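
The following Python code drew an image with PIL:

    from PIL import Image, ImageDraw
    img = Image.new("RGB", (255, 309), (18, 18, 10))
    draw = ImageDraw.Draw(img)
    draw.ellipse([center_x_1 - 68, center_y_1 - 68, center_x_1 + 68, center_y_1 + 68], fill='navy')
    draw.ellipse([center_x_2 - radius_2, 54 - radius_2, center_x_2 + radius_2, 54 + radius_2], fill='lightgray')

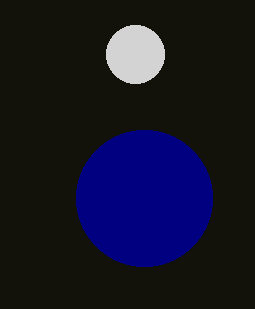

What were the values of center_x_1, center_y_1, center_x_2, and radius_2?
center_x_1 = 144
center_y_1 = 198
center_x_2 = 135
radius_2 = 29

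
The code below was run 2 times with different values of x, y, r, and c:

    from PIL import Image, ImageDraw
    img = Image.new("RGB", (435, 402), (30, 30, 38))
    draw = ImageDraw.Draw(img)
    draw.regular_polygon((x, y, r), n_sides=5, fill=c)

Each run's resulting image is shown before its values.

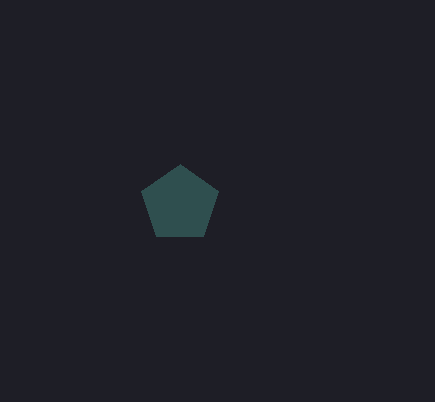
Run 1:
x = 180
y = 204
r = 40
c = 'darkslategray'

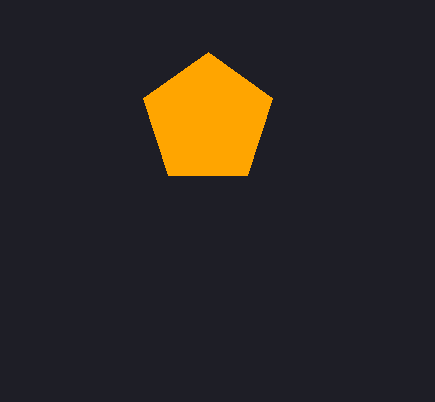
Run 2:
x = 208, y = 120, r = 68, c = 'orange'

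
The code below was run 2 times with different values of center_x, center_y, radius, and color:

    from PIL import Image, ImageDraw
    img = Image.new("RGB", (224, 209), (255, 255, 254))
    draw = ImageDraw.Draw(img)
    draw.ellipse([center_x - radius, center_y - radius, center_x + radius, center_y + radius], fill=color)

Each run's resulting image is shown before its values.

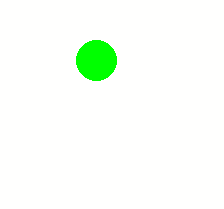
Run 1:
center_x = 96
center_y = 60
radius = 20
color = 'lime'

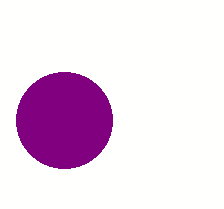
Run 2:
center_x = 64; center_y = 120; radius = 48; color = 'purple'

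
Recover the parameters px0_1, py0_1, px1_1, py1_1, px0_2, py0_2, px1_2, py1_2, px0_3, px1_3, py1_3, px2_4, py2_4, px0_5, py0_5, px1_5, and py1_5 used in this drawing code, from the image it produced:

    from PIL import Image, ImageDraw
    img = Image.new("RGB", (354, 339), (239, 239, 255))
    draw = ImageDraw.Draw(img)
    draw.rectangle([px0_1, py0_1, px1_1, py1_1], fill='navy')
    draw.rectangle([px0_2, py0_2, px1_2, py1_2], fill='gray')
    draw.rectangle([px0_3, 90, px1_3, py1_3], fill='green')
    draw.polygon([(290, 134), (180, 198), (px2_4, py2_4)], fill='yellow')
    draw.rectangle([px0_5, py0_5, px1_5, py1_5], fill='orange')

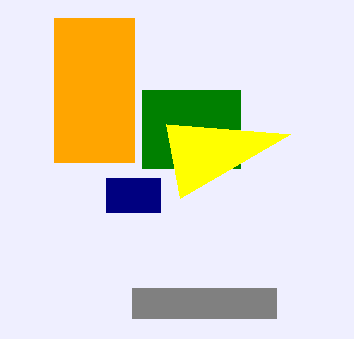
px0_1 = 106
py0_1 = 178
px1_1 = 160
py1_1 = 212
px0_2 = 132
py0_2 = 288
px1_2 = 276
py1_2 = 318
px0_3 = 142
px1_3 = 240
py1_3 = 168
px2_4 = 166
py2_4 = 124
px0_5 = 54
py0_5 = 18
px1_5 = 134
py1_5 = 162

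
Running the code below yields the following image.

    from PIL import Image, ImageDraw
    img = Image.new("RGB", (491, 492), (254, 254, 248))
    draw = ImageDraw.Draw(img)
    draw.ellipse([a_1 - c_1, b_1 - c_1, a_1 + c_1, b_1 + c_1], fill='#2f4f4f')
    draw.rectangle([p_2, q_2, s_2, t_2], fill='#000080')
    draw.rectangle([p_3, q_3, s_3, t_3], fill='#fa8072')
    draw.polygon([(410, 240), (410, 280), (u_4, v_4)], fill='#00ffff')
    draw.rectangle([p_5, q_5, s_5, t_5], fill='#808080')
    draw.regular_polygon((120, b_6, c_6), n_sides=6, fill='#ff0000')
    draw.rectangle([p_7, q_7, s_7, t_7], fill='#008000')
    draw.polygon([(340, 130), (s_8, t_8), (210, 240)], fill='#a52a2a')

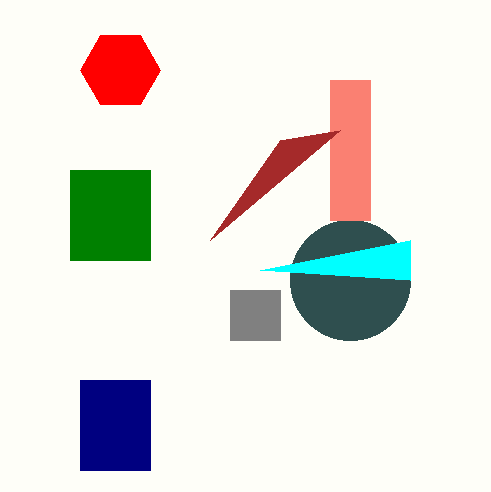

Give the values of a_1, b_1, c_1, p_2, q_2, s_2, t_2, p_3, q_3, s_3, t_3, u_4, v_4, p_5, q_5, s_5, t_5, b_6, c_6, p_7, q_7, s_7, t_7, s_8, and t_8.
a_1 = 350; b_1 = 280; c_1 = 60; p_2 = 80; q_2 = 380; s_2 = 150; t_2 = 470; p_3 = 330; q_3 = 80; s_3 = 370; t_3 = 220; u_4 = 260; v_4 = 270; p_5 = 230; q_5 = 290; s_5 = 280; t_5 = 340; b_6 = 70; c_6 = 40; p_7 = 70; q_7 = 170; s_7 = 150; t_7 = 260; s_8 = 280; t_8 = 140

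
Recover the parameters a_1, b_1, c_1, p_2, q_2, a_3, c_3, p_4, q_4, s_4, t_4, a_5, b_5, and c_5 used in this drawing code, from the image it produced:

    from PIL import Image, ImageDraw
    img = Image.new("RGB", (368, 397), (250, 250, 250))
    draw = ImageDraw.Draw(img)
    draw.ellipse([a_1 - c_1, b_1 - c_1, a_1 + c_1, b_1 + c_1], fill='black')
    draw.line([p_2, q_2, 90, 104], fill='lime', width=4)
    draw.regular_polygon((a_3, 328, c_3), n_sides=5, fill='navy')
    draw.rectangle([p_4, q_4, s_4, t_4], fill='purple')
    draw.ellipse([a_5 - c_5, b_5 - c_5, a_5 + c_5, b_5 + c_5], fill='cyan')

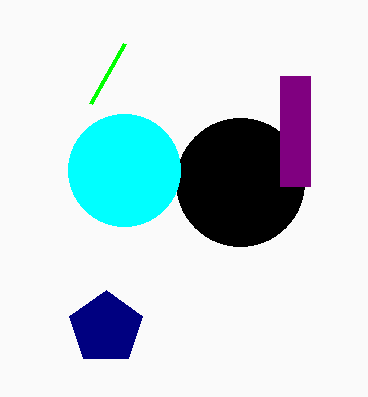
a_1 = 240, b_1 = 182, c_1 = 64, p_2 = 124, q_2 = 44, a_3 = 106, c_3 = 38, p_4 = 280, q_4 = 76, s_4 = 310, t_4 = 186, a_5 = 124, b_5 = 170, c_5 = 56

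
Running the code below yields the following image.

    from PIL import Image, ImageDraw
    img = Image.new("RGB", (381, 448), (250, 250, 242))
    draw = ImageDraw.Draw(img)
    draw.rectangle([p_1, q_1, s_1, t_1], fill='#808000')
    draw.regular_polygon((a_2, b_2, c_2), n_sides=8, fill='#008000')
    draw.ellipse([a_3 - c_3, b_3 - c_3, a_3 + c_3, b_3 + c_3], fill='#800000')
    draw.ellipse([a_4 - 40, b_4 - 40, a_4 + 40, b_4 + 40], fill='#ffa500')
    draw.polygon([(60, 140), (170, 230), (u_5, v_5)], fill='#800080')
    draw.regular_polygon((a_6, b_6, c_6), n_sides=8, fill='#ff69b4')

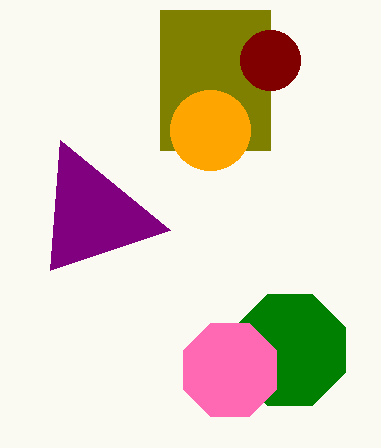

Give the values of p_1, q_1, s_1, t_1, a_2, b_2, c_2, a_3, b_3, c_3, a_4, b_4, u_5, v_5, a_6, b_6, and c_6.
p_1 = 160
q_1 = 10
s_1 = 270
t_1 = 150
a_2 = 290
b_2 = 350
c_2 = 60
a_3 = 270
b_3 = 60
c_3 = 30
a_4 = 210
b_4 = 130
u_5 = 50
v_5 = 270
a_6 = 230
b_6 = 370
c_6 = 50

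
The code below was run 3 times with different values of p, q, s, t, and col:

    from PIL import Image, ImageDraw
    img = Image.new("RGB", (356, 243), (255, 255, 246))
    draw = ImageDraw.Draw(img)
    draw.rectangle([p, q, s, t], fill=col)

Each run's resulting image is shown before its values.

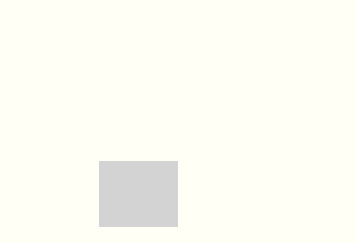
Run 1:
p = 99, q = 161, s = 177, t = 226, col = 'lightgray'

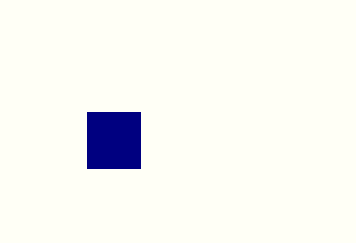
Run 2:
p = 87, q = 112, s = 140, t = 168, col = 'navy'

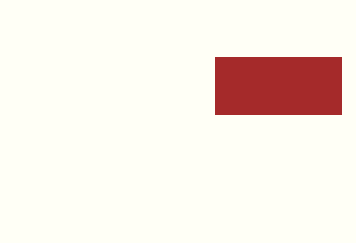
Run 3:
p = 215
q = 57
s = 341
t = 114
col = 'brown'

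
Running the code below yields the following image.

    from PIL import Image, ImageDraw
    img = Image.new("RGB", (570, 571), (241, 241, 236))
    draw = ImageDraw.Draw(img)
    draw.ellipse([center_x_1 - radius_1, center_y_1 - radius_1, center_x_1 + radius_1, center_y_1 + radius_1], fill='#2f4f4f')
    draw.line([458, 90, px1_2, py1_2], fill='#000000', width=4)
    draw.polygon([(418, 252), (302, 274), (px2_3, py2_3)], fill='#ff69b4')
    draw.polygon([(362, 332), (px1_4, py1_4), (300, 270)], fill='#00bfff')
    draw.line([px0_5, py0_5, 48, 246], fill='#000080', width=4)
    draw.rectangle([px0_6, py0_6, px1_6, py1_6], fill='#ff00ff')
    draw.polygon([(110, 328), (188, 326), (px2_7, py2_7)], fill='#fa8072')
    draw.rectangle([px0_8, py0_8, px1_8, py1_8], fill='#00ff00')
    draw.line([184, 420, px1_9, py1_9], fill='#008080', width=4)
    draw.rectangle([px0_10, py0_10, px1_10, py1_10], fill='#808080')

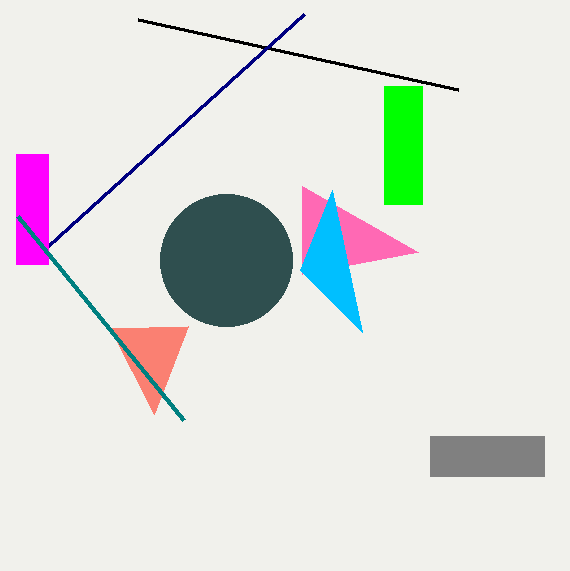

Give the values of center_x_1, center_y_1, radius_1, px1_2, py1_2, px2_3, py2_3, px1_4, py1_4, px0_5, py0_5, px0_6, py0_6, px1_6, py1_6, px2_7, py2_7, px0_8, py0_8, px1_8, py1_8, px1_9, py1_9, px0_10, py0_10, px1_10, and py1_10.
center_x_1 = 226, center_y_1 = 260, radius_1 = 66, px1_2 = 138, py1_2 = 20, px2_3 = 302, py2_3 = 186, px1_4 = 332, py1_4 = 190, px0_5 = 304, py0_5 = 14, px0_6 = 16, py0_6 = 154, px1_6 = 48, py1_6 = 264, px2_7 = 154, py2_7 = 414, px0_8 = 384, py0_8 = 86, px1_8 = 422, py1_8 = 204, px1_9 = 18, py1_9 = 216, px0_10 = 430, py0_10 = 436, px1_10 = 544, py1_10 = 476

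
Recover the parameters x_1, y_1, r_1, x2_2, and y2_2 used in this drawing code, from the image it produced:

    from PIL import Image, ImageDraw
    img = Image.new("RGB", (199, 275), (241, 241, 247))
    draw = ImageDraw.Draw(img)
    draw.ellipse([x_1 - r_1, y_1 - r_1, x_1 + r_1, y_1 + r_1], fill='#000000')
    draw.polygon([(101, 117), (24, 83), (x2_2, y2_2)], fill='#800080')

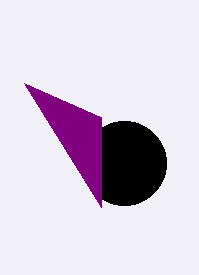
x_1 = 124; y_1 = 163; r_1 = 42; x2_2 = 101; y2_2 = 207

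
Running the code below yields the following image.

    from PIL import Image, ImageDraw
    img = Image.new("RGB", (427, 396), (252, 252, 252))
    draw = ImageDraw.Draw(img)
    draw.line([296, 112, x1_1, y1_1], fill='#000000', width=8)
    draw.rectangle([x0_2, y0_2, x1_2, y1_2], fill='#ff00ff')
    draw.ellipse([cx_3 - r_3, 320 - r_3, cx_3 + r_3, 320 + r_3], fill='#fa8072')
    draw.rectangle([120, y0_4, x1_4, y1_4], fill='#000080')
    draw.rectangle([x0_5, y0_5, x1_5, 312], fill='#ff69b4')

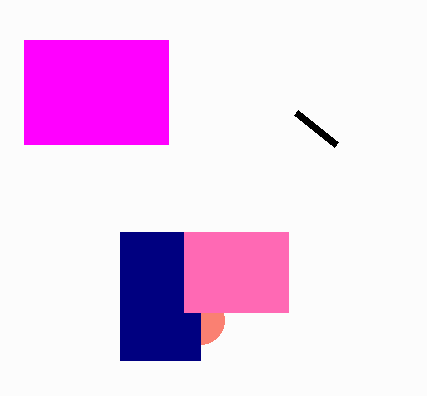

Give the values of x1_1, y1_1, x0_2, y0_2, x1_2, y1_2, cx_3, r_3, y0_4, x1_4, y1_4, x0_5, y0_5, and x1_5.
x1_1 = 336
y1_1 = 144
x0_2 = 24
y0_2 = 40
x1_2 = 168
y1_2 = 144
cx_3 = 200
r_3 = 24
y0_4 = 232
x1_4 = 200
y1_4 = 360
x0_5 = 184
y0_5 = 232
x1_5 = 288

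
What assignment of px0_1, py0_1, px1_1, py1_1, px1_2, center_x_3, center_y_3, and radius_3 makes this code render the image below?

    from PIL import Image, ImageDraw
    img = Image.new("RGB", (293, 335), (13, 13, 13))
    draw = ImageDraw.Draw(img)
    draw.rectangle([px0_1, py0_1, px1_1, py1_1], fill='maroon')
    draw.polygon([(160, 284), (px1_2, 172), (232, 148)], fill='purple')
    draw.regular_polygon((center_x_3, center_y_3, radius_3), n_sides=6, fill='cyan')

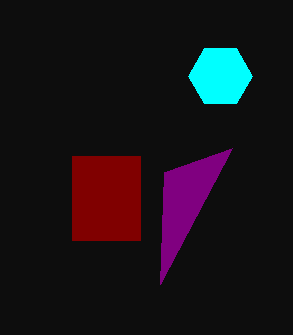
px0_1 = 72; py0_1 = 156; px1_1 = 140; py1_1 = 240; px1_2 = 164; center_x_3 = 220; center_y_3 = 76; radius_3 = 32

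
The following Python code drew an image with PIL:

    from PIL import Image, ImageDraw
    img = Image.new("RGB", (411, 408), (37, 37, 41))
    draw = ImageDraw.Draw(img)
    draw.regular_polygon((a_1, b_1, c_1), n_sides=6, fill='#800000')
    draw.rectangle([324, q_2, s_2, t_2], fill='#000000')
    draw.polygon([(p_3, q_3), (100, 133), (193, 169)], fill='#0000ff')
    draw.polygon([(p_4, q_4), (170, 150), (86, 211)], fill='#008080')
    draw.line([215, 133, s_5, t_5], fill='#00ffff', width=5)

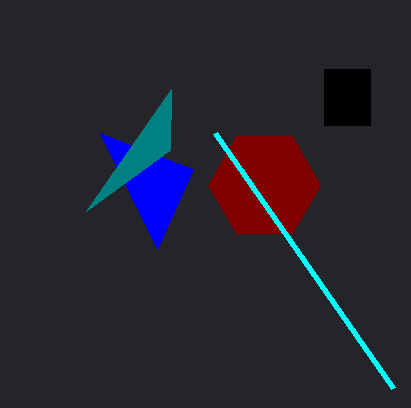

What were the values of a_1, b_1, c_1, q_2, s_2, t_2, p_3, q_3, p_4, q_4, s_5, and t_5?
a_1 = 264
b_1 = 185
c_1 = 56
q_2 = 69
s_2 = 370
t_2 = 125
p_3 = 157
q_3 = 249
p_4 = 171
q_4 = 89
s_5 = 393
t_5 = 388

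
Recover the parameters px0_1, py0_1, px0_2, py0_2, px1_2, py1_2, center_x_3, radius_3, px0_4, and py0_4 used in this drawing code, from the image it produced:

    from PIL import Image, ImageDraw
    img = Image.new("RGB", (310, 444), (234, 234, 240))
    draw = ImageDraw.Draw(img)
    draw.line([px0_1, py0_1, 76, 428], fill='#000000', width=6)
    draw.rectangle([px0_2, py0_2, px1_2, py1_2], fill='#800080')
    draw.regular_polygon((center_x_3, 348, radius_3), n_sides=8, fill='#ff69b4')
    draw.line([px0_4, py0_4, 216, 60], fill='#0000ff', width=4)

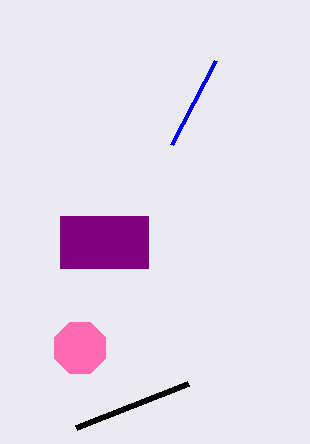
px0_1 = 188, py0_1 = 384, px0_2 = 60, py0_2 = 216, px1_2 = 148, py1_2 = 268, center_x_3 = 80, radius_3 = 28, px0_4 = 172, py0_4 = 144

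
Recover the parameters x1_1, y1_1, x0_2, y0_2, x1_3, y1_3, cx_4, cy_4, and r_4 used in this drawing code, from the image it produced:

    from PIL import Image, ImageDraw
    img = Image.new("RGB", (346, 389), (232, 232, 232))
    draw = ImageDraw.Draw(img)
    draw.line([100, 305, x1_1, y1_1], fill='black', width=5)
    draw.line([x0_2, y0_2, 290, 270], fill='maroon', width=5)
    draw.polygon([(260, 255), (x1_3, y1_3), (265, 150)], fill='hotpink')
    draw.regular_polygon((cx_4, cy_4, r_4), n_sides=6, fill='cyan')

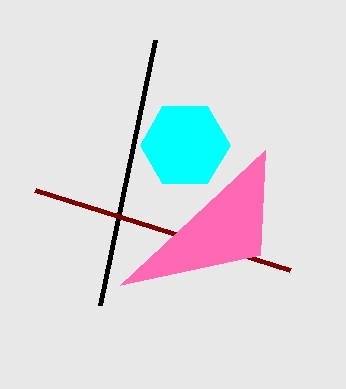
x1_1 = 155
y1_1 = 40
x0_2 = 35
y0_2 = 190
x1_3 = 120
y1_3 = 285
cx_4 = 185
cy_4 = 145
r_4 = 45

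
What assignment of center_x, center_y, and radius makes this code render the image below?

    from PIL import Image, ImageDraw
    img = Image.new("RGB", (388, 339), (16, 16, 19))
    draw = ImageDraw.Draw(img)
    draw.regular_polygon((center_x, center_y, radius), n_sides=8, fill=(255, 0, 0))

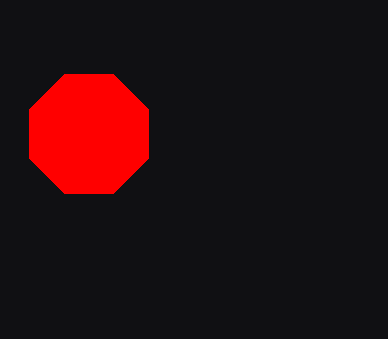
center_x = 89; center_y = 134; radius = 64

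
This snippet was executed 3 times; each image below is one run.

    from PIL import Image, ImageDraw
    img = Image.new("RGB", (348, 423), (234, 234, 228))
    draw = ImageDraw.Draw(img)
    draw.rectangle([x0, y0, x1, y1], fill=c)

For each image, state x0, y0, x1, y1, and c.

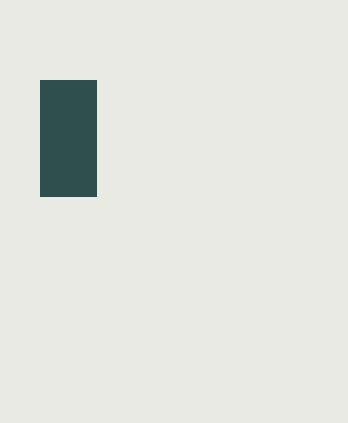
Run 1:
x0 = 40, y0 = 80, x1 = 96, y1 = 196, c = 'darkslategray'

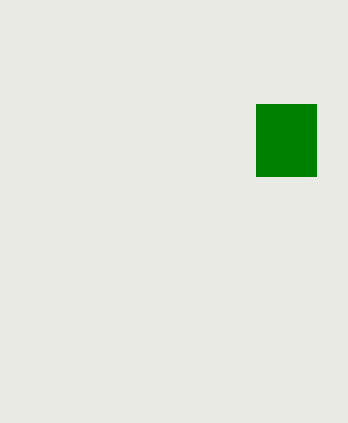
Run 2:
x0 = 256; y0 = 104; x1 = 316; y1 = 176; c = 'green'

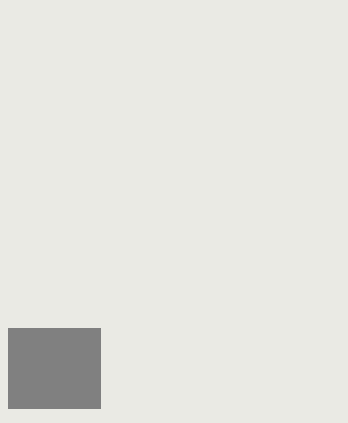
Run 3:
x0 = 8
y0 = 328
x1 = 100
y1 = 408
c = 'gray'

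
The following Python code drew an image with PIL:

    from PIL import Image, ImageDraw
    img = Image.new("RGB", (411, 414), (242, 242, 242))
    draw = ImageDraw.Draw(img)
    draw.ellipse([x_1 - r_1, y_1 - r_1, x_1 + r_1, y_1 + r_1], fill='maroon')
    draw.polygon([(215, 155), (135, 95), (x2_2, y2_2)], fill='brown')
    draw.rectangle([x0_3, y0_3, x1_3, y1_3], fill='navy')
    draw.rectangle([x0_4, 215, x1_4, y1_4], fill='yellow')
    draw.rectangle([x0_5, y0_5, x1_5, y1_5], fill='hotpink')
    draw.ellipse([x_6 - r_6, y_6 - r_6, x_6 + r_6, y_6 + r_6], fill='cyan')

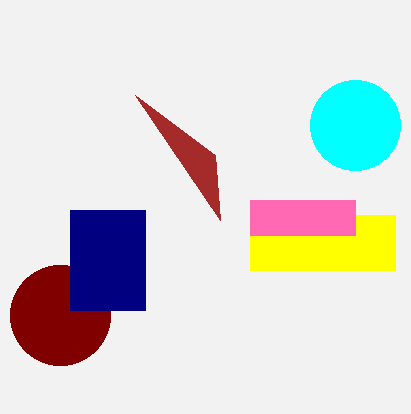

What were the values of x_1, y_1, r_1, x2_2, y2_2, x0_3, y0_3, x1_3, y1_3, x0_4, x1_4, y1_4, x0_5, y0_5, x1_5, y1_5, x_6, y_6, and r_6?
x_1 = 60
y_1 = 315
r_1 = 50
x2_2 = 220
y2_2 = 220
x0_3 = 70
y0_3 = 210
x1_3 = 145
y1_3 = 310
x0_4 = 250
x1_4 = 395
y1_4 = 270
x0_5 = 250
y0_5 = 200
x1_5 = 355
y1_5 = 235
x_6 = 355
y_6 = 125
r_6 = 45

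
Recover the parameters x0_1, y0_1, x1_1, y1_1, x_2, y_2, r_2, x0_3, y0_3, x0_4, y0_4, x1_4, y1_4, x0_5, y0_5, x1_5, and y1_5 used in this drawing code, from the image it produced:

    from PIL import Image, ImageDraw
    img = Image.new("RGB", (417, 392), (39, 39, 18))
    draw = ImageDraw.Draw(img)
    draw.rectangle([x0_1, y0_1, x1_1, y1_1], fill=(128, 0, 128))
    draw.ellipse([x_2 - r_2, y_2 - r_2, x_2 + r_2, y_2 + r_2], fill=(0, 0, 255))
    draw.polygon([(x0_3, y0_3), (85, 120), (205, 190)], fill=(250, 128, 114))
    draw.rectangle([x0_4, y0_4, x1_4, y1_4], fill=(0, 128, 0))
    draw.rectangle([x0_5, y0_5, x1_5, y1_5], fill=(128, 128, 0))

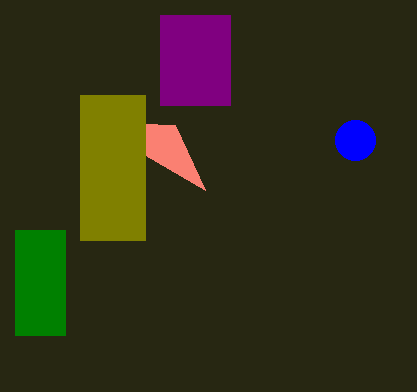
x0_1 = 160
y0_1 = 15
x1_1 = 230
y1_1 = 105
x_2 = 355
y_2 = 140
r_2 = 20
x0_3 = 175
y0_3 = 125
x0_4 = 15
y0_4 = 230
x1_4 = 65
y1_4 = 335
x0_5 = 80
y0_5 = 95
x1_5 = 145
y1_5 = 240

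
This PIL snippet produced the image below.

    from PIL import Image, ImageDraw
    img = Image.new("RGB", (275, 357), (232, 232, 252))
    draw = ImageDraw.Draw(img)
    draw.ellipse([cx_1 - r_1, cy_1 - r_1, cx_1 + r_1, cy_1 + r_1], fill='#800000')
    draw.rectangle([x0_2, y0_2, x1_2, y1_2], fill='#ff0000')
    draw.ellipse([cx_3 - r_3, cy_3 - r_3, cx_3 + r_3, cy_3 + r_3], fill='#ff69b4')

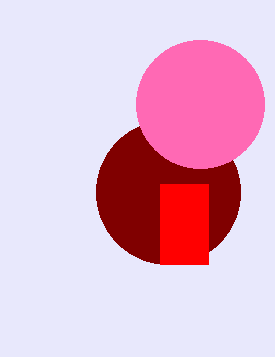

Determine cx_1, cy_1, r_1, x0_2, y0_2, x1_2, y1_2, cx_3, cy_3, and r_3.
cx_1 = 168
cy_1 = 192
r_1 = 72
x0_2 = 160
y0_2 = 184
x1_2 = 208
y1_2 = 264
cx_3 = 200
cy_3 = 104
r_3 = 64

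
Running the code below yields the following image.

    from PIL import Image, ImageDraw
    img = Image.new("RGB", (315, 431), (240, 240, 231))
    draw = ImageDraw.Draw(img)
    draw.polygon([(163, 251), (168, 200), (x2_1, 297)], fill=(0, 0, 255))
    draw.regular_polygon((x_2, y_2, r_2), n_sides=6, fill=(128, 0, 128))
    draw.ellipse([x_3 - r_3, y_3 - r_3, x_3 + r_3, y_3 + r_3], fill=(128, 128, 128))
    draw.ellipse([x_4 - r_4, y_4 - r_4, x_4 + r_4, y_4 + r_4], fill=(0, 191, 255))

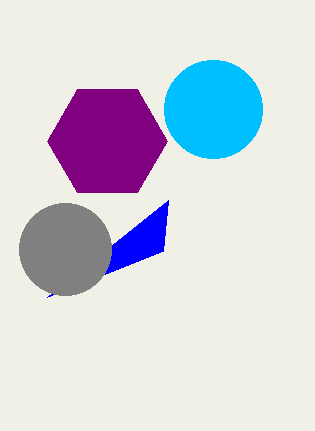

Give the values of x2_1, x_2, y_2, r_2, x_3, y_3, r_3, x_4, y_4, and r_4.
x2_1 = 47, x_2 = 107, y_2 = 141, r_2 = 60, x_3 = 65, y_3 = 249, r_3 = 46, x_4 = 213, y_4 = 109, r_4 = 49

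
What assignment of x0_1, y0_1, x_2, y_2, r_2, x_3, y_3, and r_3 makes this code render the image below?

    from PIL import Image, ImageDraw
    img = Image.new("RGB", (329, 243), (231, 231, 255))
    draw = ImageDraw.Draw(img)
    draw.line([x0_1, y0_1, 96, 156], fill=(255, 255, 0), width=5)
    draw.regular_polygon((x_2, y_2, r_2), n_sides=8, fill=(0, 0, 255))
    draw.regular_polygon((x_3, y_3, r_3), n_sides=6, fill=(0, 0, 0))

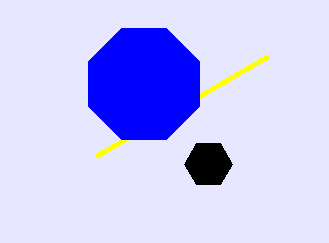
x0_1 = 268
y0_1 = 56
x_2 = 144
y_2 = 84
r_2 = 60
x_3 = 208
y_3 = 164
r_3 = 24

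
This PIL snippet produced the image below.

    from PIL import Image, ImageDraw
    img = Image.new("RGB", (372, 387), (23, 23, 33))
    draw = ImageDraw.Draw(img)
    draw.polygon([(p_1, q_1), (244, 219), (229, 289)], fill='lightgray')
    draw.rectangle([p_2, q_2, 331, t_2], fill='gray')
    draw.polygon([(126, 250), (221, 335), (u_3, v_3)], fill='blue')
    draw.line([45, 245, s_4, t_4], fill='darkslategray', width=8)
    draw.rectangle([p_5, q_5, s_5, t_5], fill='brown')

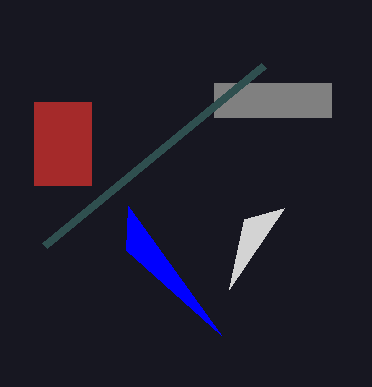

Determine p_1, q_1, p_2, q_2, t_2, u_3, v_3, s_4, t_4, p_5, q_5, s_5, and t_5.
p_1 = 284
q_1 = 208
p_2 = 214
q_2 = 83
t_2 = 117
u_3 = 128
v_3 = 206
s_4 = 264
t_4 = 65
p_5 = 34
q_5 = 102
s_5 = 91
t_5 = 185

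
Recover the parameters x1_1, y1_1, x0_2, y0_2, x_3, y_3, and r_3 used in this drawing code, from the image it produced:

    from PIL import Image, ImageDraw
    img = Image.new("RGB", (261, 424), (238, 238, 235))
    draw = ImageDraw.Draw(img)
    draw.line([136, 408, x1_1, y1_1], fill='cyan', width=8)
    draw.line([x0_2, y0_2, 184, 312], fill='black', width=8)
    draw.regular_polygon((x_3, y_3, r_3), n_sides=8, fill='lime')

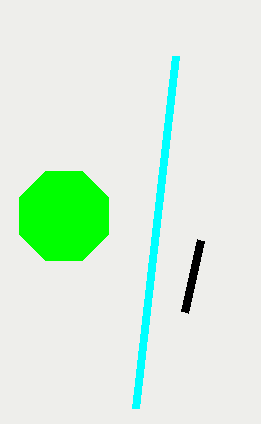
x1_1 = 176; y1_1 = 56; x0_2 = 200; y0_2 = 240; x_3 = 64; y_3 = 216; r_3 = 48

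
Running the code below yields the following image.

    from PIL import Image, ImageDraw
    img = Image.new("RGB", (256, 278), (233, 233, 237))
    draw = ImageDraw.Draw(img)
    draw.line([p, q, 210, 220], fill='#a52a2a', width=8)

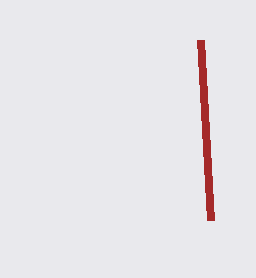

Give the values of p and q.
p = 200, q = 40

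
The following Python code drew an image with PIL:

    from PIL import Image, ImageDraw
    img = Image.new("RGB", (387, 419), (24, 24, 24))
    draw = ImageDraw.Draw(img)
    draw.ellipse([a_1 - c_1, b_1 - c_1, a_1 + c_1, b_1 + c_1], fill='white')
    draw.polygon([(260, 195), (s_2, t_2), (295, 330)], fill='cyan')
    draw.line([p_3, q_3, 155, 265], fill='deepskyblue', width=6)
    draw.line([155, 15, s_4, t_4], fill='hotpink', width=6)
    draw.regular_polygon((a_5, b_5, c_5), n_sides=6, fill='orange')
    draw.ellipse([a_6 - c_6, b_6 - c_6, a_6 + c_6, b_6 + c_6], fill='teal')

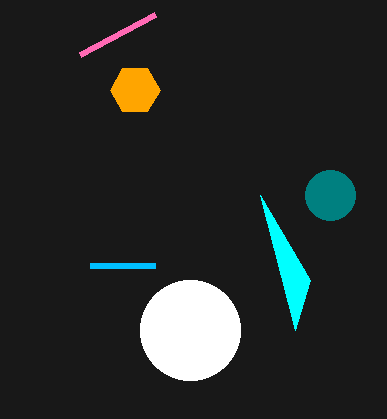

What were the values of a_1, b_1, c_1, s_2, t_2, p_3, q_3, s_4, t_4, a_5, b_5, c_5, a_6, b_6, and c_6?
a_1 = 190; b_1 = 330; c_1 = 50; s_2 = 310; t_2 = 280; p_3 = 90; q_3 = 265; s_4 = 80; t_4 = 55; a_5 = 135; b_5 = 90; c_5 = 25; a_6 = 330; b_6 = 195; c_6 = 25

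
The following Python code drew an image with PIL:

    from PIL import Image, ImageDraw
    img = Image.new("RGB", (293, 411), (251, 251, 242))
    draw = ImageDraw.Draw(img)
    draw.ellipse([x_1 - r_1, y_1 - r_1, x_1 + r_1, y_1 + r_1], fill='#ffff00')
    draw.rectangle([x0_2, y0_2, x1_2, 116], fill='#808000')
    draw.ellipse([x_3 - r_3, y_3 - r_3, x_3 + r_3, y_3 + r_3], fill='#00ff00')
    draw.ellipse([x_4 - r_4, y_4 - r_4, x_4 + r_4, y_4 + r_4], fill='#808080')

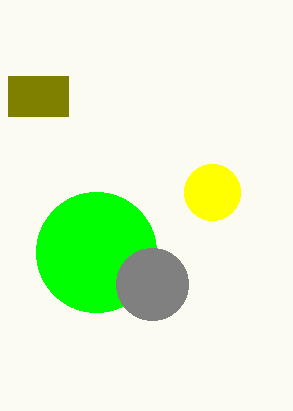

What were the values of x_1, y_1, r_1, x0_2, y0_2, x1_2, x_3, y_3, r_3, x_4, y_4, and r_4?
x_1 = 212
y_1 = 192
r_1 = 28
x0_2 = 8
y0_2 = 76
x1_2 = 68
x_3 = 96
y_3 = 252
r_3 = 60
x_4 = 152
y_4 = 284
r_4 = 36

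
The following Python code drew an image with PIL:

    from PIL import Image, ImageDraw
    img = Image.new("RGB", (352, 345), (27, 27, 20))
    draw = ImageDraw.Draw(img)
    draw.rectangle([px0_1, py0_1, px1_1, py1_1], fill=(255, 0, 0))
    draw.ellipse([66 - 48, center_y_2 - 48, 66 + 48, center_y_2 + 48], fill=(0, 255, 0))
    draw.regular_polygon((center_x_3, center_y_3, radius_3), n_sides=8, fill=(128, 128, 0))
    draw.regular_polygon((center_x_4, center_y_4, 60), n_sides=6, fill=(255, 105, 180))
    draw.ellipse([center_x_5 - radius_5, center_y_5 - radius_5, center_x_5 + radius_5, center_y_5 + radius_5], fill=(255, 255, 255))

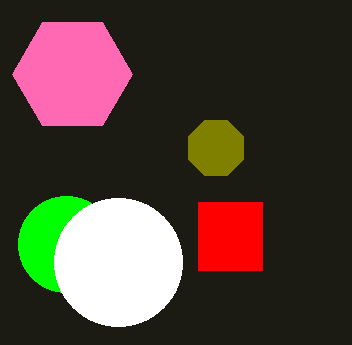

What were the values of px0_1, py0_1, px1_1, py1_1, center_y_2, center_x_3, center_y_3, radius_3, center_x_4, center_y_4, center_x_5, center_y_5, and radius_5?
px0_1 = 198
py0_1 = 202
px1_1 = 262
py1_1 = 270
center_y_2 = 244
center_x_3 = 216
center_y_3 = 148
radius_3 = 30
center_x_4 = 72
center_y_4 = 74
center_x_5 = 118
center_y_5 = 262
radius_5 = 64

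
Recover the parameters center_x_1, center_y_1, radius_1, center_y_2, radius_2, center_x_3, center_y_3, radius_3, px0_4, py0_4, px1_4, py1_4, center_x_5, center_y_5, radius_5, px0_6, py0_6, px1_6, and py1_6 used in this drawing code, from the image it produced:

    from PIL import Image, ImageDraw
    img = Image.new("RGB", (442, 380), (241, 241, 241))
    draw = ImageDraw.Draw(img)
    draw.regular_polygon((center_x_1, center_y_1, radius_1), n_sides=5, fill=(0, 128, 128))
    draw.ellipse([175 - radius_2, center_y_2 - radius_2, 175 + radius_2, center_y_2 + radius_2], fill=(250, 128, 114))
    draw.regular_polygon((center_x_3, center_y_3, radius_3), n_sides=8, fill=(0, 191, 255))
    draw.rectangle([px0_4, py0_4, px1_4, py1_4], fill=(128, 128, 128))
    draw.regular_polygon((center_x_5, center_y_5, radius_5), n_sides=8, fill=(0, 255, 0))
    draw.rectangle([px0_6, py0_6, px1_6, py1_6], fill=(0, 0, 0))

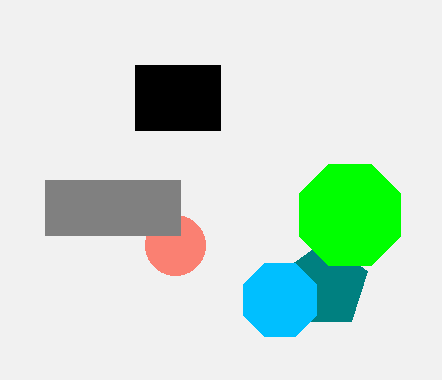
center_x_1 = 325
center_y_1 = 285
radius_1 = 45
center_y_2 = 245
radius_2 = 30
center_x_3 = 280
center_y_3 = 300
radius_3 = 40
px0_4 = 45
py0_4 = 180
px1_4 = 180
py1_4 = 235
center_x_5 = 350
center_y_5 = 215
radius_5 = 55
px0_6 = 135
py0_6 = 65
px1_6 = 220
py1_6 = 130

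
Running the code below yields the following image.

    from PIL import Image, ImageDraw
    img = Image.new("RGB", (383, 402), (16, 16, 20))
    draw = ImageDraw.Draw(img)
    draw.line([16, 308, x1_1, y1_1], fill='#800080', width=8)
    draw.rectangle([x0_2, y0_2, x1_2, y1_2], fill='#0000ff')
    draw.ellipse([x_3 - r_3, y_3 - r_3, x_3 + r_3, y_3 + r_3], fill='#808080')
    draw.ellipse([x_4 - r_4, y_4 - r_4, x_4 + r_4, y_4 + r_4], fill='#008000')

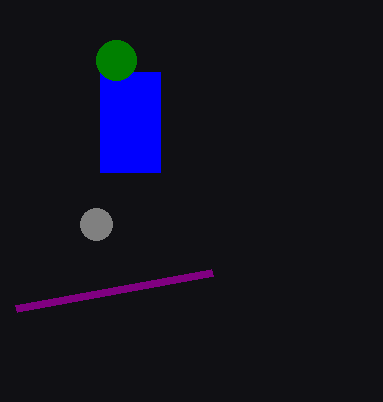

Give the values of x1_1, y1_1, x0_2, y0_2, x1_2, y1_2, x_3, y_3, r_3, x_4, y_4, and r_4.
x1_1 = 212, y1_1 = 272, x0_2 = 100, y0_2 = 72, x1_2 = 160, y1_2 = 172, x_3 = 96, y_3 = 224, r_3 = 16, x_4 = 116, y_4 = 60, r_4 = 20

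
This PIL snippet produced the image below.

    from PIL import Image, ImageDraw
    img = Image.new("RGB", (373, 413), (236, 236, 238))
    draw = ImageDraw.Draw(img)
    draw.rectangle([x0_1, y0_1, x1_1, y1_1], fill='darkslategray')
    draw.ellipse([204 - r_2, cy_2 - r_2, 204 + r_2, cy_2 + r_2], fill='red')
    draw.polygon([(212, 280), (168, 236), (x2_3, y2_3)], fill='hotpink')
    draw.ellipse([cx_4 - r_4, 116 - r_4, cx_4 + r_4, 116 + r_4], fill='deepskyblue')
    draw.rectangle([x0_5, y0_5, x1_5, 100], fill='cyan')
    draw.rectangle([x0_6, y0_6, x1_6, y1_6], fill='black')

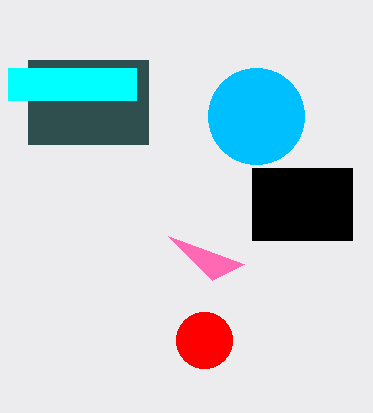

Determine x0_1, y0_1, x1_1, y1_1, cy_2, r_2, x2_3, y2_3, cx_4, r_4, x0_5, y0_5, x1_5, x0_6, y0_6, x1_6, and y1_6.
x0_1 = 28
y0_1 = 60
x1_1 = 148
y1_1 = 144
cy_2 = 340
r_2 = 28
x2_3 = 244
y2_3 = 264
cx_4 = 256
r_4 = 48
x0_5 = 8
y0_5 = 68
x1_5 = 136
x0_6 = 252
y0_6 = 168
x1_6 = 352
y1_6 = 240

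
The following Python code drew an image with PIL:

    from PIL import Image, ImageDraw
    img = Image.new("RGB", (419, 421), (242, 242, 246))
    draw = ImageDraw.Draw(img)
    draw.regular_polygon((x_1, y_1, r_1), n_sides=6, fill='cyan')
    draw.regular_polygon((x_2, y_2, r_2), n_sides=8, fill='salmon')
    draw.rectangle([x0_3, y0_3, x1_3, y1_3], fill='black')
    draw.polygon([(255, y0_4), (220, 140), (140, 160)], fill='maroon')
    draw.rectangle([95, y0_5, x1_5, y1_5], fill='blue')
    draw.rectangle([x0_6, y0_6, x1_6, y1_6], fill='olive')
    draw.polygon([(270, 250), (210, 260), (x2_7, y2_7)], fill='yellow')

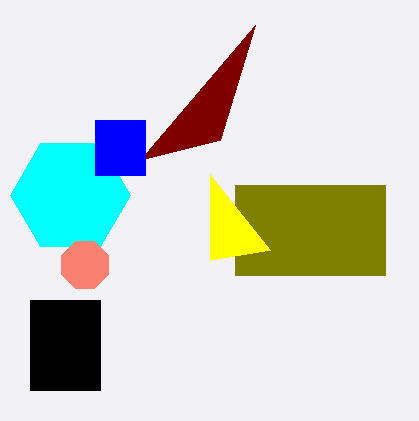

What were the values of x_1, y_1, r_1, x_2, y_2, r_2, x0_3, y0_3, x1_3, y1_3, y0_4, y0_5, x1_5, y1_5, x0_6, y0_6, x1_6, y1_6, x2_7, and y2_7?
x_1 = 70; y_1 = 195; r_1 = 60; x_2 = 85; y_2 = 265; r_2 = 25; x0_3 = 30; y0_3 = 300; x1_3 = 100; y1_3 = 390; y0_4 = 25; y0_5 = 120; x1_5 = 145; y1_5 = 175; x0_6 = 235; y0_6 = 185; x1_6 = 385; y1_6 = 275; x2_7 = 210; y2_7 = 175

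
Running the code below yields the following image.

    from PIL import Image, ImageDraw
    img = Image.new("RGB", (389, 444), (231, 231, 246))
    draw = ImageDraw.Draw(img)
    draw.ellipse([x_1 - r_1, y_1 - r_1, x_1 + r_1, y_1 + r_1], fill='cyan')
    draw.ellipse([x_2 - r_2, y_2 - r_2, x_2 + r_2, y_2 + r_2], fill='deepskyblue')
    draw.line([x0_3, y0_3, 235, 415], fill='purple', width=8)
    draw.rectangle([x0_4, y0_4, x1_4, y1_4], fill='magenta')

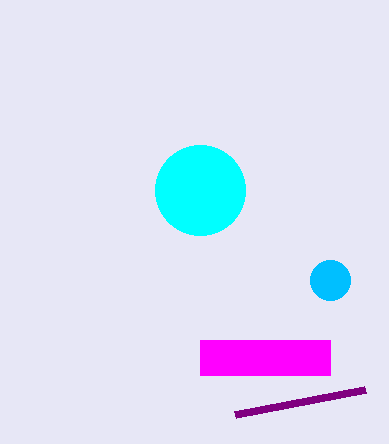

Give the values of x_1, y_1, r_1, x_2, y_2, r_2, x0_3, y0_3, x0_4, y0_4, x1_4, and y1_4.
x_1 = 200, y_1 = 190, r_1 = 45, x_2 = 330, y_2 = 280, r_2 = 20, x0_3 = 365, y0_3 = 390, x0_4 = 200, y0_4 = 340, x1_4 = 330, y1_4 = 375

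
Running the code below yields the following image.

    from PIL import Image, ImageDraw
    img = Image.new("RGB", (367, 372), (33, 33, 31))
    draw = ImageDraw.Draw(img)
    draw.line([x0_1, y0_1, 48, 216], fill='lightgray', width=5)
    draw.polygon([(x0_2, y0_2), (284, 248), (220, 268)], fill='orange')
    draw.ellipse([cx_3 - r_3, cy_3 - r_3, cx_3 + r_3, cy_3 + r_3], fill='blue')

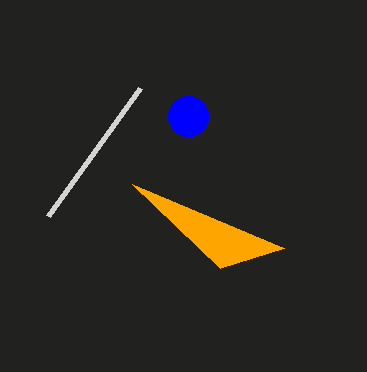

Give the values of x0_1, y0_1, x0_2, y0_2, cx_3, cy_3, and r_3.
x0_1 = 140
y0_1 = 88
x0_2 = 132
y0_2 = 184
cx_3 = 188
cy_3 = 116
r_3 = 20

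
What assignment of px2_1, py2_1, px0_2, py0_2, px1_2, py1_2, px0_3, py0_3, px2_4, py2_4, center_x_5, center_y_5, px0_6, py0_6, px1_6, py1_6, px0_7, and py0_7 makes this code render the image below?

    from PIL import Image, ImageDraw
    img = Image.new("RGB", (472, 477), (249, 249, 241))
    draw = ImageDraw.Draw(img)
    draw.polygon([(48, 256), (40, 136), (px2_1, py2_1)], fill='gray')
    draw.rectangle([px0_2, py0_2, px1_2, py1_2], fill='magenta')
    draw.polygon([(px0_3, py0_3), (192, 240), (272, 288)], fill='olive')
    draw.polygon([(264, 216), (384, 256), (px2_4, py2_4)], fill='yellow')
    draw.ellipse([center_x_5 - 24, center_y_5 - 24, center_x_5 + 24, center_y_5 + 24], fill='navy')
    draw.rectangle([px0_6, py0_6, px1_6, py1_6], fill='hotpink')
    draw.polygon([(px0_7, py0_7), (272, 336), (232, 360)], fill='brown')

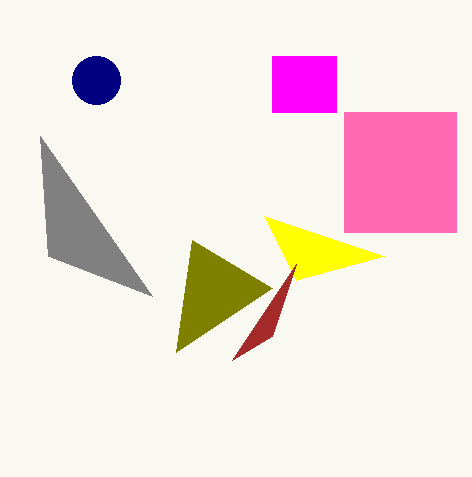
px2_1 = 152, py2_1 = 296, px0_2 = 272, py0_2 = 56, px1_2 = 336, py1_2 = 112, px0_3 = 176, py0_3 = 352, px2_4 = 296, py2_4 = 280, center_x_5 = 96, center_y_5 = 80, px0_6 = 344, py0_6 = 112, px1_6 = 456, py1_6 = 232, px0_7 = 296, py0_7 = 264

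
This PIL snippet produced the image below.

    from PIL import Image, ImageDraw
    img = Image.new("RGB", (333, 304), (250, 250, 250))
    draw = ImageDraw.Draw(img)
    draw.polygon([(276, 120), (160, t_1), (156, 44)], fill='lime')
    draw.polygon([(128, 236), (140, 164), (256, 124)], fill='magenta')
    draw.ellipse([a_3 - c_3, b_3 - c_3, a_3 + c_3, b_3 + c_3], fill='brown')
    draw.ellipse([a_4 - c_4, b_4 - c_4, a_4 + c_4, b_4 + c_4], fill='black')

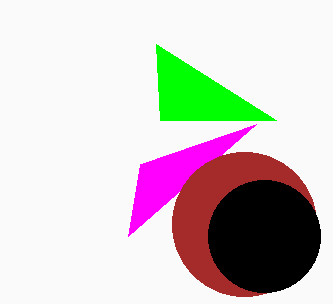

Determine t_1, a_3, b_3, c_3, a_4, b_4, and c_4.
t_1 = 120; a_3 = 244; b_3 = 224; c_3 = 72; a_4 = 264; b_4 = 236; c_4 = 56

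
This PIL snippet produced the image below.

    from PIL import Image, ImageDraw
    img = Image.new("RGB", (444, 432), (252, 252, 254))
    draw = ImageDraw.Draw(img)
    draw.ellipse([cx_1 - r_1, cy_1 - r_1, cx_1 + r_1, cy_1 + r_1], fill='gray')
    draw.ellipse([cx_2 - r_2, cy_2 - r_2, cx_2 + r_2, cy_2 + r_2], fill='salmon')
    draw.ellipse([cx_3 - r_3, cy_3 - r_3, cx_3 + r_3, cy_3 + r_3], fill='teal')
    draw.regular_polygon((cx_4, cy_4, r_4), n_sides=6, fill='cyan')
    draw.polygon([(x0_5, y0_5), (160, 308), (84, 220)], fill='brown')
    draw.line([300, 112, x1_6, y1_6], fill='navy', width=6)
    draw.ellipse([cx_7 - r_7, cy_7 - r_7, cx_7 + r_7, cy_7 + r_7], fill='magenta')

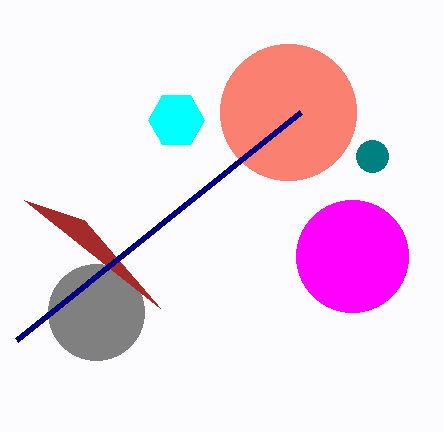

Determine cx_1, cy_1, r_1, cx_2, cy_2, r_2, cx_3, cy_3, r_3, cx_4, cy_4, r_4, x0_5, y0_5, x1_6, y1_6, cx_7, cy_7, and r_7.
cx_1 = 96
cy_1 = 312
r_1 = 48
cx_2 = 288
cy_2 = 112
r_2 = 68
cx_3 = 372
cy_3 = 156
r_3 = 16
cx_4 = 176
cy_4 = 120
r_4 = 28
x0_5 = 24
y0_5 = 200
x1_6 = 16
y1_6 = 340
cx_7 = 352
cy_7 = 256
r_7 = 56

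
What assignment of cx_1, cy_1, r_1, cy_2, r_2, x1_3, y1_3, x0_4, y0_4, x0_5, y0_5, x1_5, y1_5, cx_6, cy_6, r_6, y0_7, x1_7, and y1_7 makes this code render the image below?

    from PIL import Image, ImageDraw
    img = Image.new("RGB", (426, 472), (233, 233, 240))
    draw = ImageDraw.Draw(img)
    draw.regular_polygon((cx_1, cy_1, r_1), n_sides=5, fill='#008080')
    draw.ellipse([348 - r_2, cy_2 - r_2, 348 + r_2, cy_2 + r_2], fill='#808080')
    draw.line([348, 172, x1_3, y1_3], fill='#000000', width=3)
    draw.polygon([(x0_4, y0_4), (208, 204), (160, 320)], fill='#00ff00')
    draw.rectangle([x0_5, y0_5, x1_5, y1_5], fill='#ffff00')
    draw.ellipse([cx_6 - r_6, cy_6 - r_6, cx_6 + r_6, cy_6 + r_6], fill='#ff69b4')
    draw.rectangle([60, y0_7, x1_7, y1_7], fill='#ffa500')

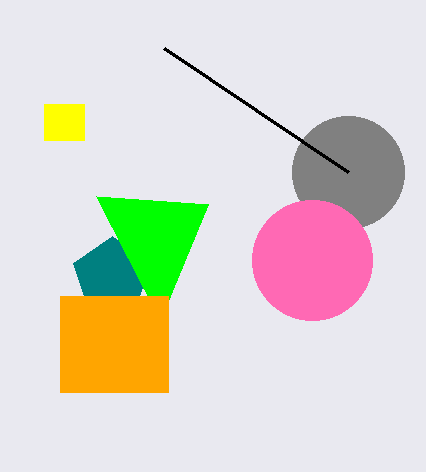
cx_1 = 112
cy_1 = 276
r_1 = 40
cy_2 = 172
r_2 = 56
x1_3 = 164
y1_3 = 48
x0_4 = 96
y0_4 = 196
x0_5 = 44
y0_5 = 104
x1_5 = 84
y1_5 = 140
cx_6 = 312
cy_6 = 260
r_6 = 60
y0_7 = 296
x1_7 = 168
y1_7 = 392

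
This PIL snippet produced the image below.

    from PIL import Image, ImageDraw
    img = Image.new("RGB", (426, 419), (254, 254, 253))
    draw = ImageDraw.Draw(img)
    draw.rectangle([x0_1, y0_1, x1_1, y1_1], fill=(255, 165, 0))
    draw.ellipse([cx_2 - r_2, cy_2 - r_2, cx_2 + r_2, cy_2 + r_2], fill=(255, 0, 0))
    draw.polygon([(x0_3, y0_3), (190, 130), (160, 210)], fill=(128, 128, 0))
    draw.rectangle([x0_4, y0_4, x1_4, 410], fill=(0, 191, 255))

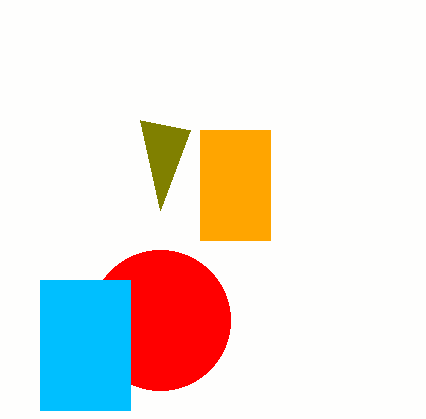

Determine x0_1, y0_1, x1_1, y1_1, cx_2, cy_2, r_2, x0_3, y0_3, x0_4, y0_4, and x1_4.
x0_1 = 200, y0_1 = 130, x1_1 = 270, y1_1 = 240, cx_2 = 160, cy_2 = 320, r_2 = 70, x0_3 = 140, y0_3 = 120, x0_4 = 40, y0_4 = 280, x1_4 = 130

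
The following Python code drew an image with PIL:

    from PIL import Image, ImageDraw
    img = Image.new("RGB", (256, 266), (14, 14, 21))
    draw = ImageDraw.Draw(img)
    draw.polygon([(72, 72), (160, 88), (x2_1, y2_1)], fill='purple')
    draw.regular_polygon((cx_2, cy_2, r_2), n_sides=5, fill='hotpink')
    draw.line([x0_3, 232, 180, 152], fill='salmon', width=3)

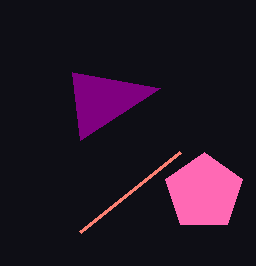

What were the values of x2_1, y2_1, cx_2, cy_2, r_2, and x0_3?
x2_1 = 80; y2_1 = 140; cx_2 = 204; cy_2 = 192; r_2 = 40; x0_3 = 80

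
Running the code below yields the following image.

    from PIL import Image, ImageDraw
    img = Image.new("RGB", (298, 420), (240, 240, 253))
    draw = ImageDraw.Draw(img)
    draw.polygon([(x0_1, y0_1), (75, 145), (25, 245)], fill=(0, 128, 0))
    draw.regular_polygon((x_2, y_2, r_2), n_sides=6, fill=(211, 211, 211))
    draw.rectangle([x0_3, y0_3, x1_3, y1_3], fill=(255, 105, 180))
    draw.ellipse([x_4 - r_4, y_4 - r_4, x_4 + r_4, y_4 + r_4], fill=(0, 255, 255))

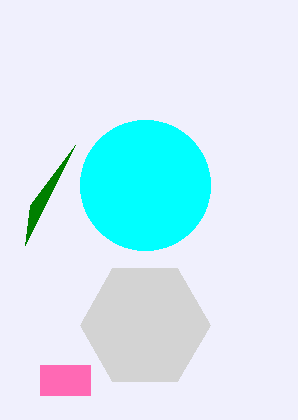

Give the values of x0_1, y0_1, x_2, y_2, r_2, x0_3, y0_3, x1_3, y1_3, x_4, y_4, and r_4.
x0_1 = 30, y0_1 = 205, x_2 = 145, y_2 = 325, r_2 = 65, x0_3 = 40, y0_3 = 365, x1_3 = 90, y1_3 = 395, x_4 = 145, y_4 = 185, r_4 = 65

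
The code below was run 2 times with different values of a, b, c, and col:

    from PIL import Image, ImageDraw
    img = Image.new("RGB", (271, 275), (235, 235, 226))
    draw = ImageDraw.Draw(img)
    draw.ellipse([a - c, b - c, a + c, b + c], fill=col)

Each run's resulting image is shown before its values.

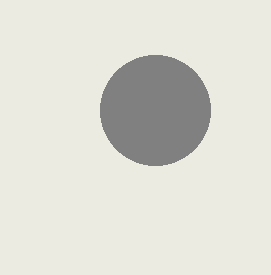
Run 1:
a = 155; b = 110; c = 55; col = 'gray'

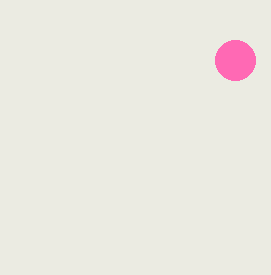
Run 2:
a = 235, b = 60, c = 20, col = 'hotpink'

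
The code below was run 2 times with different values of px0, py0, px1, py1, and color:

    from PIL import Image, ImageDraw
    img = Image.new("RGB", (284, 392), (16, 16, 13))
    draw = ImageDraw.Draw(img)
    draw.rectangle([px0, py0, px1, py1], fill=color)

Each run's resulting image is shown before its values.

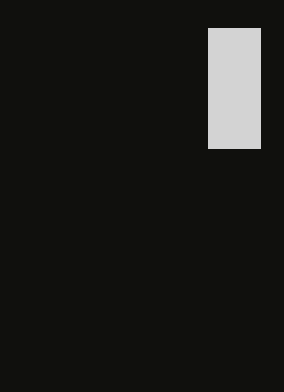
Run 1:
px0 = 208; py0 = 28; px1 = 260; py1 = 148; color = 'lightgray'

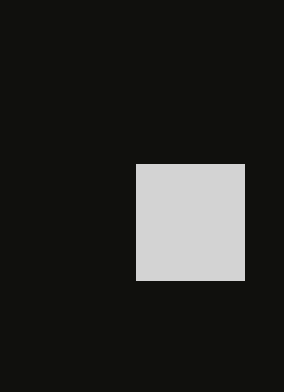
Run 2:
px0 = 136, py0 = 164, px1 = 244, py1 = 280, color = 'lightgray'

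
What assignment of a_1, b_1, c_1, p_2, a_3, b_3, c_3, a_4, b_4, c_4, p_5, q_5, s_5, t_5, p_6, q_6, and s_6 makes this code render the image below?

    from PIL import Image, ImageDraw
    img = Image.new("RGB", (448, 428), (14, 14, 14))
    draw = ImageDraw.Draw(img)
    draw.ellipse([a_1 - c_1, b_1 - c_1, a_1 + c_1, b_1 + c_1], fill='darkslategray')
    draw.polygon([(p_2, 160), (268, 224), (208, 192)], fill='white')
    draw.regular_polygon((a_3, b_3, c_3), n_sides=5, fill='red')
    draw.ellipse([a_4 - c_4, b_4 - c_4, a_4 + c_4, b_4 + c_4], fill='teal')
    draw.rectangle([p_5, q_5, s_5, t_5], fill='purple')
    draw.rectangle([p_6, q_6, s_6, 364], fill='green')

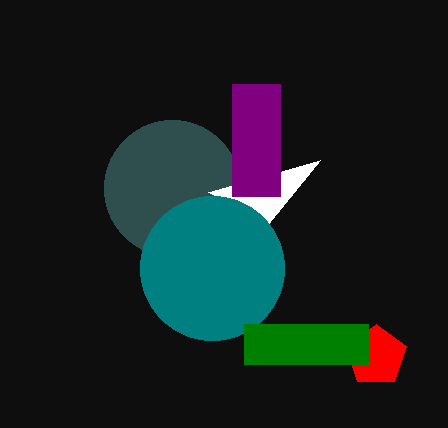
a_1 = 172, b_1 = 188, c_1 = 68, p_2 = 320, a_3 = 376, b_3 = 356, c_3 = 32, a_4 = 212, b_4 = 268, c_4 = 72, p_5 = 232, q_5 = 84, s_5 = 280, t_5 = 196, p_6 = 244, q_6 = 324, s_6 = 368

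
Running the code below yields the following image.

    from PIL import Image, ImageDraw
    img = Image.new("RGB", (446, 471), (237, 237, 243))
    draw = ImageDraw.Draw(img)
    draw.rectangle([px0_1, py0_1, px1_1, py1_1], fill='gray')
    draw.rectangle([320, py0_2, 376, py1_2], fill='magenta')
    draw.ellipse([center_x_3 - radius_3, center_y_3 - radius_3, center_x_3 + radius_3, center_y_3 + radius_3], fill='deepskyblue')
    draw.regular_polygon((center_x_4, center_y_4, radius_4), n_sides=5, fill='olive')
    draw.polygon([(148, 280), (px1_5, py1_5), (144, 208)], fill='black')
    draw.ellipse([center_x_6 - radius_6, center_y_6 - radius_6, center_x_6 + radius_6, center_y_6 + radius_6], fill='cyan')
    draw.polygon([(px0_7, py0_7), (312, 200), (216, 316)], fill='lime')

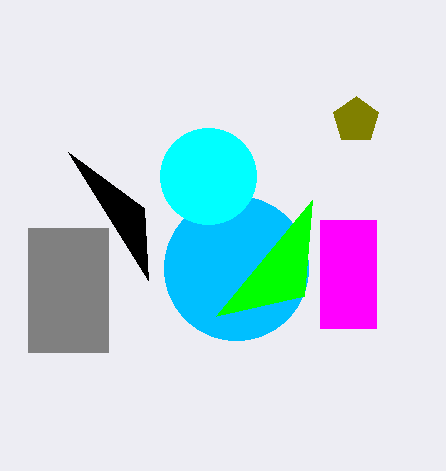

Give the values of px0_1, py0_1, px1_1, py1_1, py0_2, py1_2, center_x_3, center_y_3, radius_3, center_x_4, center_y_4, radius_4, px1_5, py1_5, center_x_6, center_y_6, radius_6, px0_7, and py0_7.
px0_1 = 28; py0_1 = 228; px1_1 = 108; py1_1 = 352; py0_2 = 220; py1_2 = 328; center_x_3 = 236; center_y_3 = 268; radius_3 = 72; center_x_4 = 356; center_y_4 = 120; radius_4 = 24; px1_5 = 68; py1_5 = 152; center_x_6 = 208; center_y_6 = 176; radius_6 = 48; px0_7 = 304; py0_7 = 296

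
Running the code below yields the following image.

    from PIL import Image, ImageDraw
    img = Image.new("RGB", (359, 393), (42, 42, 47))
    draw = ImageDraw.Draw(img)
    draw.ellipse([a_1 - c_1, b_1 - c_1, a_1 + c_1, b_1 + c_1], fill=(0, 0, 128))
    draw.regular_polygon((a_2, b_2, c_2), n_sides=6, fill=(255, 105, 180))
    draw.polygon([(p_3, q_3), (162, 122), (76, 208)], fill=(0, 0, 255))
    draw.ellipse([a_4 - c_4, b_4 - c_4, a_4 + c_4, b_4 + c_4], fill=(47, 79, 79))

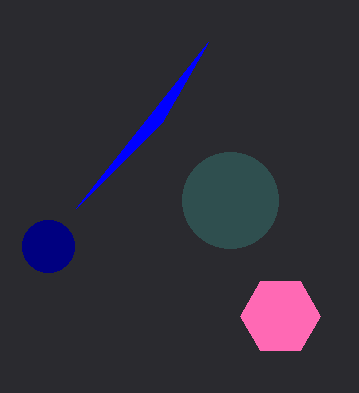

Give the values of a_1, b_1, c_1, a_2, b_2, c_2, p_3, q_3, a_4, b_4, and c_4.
a_1 = 48, b_1 = 246, c_1 = 26, a_2 = 280, b_2 = 316, c_2 = 40, p_3 = 208, q_3 = 42, a_4 = 230, b_4 = 200, c_4 = 48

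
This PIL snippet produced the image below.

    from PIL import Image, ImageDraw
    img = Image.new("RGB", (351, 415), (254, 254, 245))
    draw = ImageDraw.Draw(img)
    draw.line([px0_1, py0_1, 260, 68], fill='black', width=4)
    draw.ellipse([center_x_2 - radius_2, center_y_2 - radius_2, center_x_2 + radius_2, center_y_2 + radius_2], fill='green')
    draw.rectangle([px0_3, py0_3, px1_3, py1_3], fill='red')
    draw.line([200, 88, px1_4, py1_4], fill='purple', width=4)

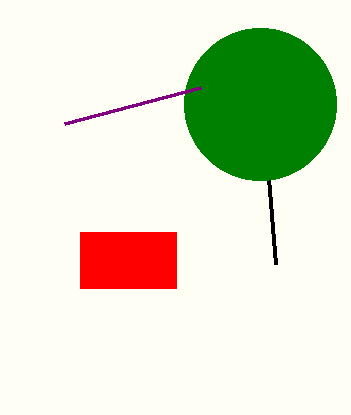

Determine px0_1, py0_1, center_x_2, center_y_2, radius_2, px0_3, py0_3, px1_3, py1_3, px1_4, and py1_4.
px0_1 = 276; py0_1 = 264; center_x_2 = 260; center_y_2 = 104; radius_2 = 76; px0_3 = 80; py0_3 = 232; px1_3 = 176; py1_3 = 288; px1_4 = 64; py1_4 = 124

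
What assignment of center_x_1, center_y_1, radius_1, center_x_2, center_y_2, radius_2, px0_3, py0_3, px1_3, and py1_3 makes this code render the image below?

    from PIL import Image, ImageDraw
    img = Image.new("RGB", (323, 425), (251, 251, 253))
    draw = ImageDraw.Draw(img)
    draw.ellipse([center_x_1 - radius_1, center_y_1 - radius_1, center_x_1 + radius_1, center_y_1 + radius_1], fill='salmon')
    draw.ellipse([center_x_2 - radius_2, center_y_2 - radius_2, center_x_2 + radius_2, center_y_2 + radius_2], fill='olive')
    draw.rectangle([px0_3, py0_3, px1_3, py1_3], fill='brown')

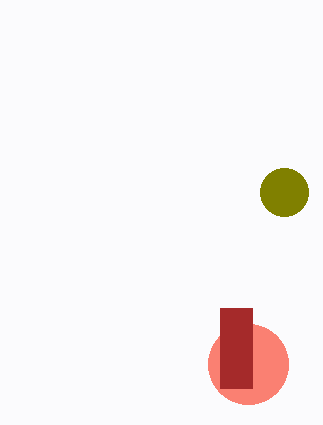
center_x_1 = 248
center_y_1 = 364
radius_1 = 40
center_x_2 = 284
center_y_2 = 192
radius_2 = 24
px0_3 = 220
py0_3 = 308
px1_3 = 252
py1_3 = 388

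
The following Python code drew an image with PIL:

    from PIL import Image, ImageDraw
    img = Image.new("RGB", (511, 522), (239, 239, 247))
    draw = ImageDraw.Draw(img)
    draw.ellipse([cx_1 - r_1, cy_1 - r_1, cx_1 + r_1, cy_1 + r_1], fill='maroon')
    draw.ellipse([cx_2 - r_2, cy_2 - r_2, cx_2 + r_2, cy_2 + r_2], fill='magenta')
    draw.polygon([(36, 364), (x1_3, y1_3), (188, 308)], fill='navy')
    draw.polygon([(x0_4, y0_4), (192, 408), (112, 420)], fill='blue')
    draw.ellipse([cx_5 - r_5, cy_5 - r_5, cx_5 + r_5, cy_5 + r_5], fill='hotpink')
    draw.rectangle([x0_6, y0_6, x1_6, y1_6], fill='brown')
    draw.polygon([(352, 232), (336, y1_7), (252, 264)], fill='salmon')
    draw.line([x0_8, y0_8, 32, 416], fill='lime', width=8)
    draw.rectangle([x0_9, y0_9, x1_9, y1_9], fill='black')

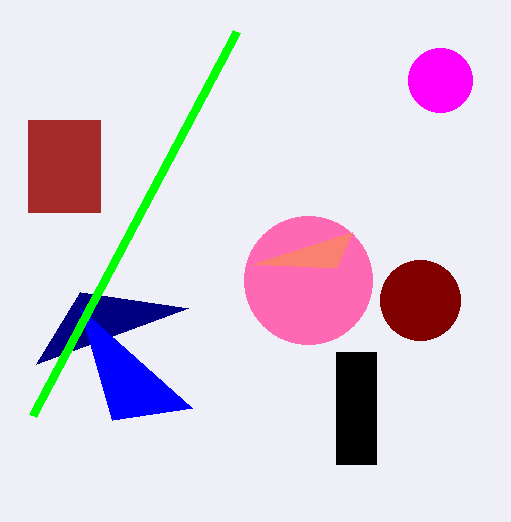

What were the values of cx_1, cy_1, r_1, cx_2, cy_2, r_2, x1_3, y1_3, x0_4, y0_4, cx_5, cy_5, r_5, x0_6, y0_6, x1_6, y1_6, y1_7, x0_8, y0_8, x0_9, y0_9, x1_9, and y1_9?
cx_1 = 420
cy_1 = 300
r_1 = 40
cx_2 = 440
cy_2 = 80
r_2 = 32
x1_3 = 80
y1_3 = 292
x0_4 = 80
y0_4 = 308
cx_5 = 308
cy_5 = 280
r_5 = 64
x0_6 = 28
y0_6 = 120
x1_6 = 100
y1_6 = 212
y1_7 = 268
x0_8 = 236
y0_8 = 32
x0_9 = 336
y0_9 = 352
x1_9 = 376
y1_9 = 464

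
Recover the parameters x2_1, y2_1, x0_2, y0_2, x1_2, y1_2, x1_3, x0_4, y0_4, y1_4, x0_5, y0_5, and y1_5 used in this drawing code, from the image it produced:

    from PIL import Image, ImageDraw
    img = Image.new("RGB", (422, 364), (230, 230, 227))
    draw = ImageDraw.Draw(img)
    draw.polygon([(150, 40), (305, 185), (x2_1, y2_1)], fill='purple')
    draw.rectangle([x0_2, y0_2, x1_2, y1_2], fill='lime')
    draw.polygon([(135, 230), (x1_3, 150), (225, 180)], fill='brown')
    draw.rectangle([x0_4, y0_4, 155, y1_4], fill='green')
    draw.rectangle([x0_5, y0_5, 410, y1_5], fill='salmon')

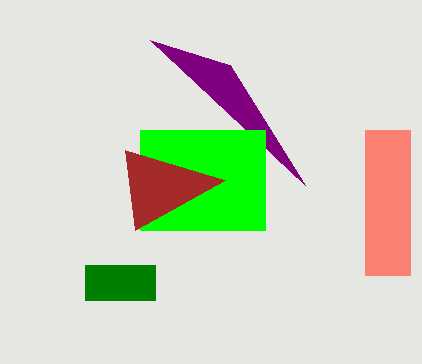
x2_1 = 230
y2_1 = 65
x0_2 = 140
y0_2 = 130
x1_2 = 265
y1_2 = 230
x1_3 = 125
x0_4 = 85
y0_4 = 265
y1_4 = 300
x0_5 = 365
y0_5 = 130
y1_5 = 275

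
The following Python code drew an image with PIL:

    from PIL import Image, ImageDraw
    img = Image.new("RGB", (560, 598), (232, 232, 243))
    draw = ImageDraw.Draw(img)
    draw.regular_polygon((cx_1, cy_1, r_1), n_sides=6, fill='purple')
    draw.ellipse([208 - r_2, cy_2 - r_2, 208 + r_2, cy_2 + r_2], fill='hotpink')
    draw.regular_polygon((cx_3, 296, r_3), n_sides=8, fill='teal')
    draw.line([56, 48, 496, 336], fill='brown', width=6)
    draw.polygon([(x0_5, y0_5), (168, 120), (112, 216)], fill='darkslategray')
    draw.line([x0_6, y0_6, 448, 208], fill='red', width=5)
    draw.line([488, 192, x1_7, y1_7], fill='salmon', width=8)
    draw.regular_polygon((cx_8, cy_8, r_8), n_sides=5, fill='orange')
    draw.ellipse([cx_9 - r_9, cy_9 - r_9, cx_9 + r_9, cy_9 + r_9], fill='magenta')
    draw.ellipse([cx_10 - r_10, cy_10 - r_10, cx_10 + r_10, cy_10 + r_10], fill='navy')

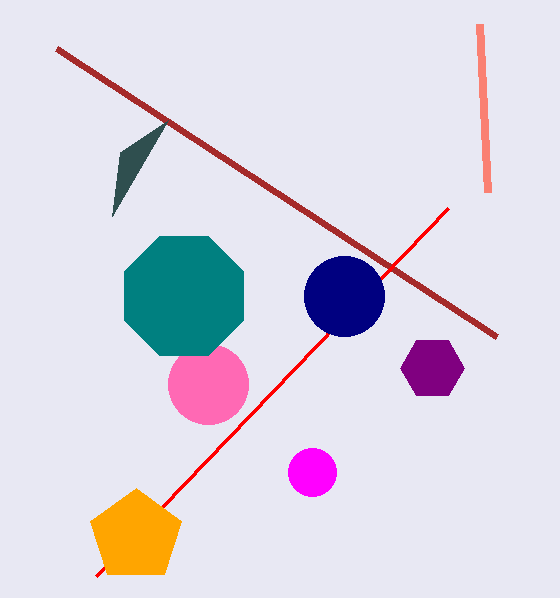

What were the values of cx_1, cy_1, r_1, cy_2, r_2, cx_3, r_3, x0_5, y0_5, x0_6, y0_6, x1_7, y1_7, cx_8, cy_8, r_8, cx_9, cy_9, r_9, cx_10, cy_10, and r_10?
cx_1 = 432
cy_1 = 368
r_1 = 32
cy_2 = 384
r_2 = 40
cx_3 = 184
r_3 = 64
x0_5 = 120
y0_5 = 152
x0_6 = 96
y0_6 = 576
x1_7 = 480
y1_7 = 24
cx_8 = 136
cy_8 = 536
r_8 = 48
cx_9 = 312
cy_9 = 472
r_9 = 24
cx_10 = 344
cy_10 = 296
r_10 = 40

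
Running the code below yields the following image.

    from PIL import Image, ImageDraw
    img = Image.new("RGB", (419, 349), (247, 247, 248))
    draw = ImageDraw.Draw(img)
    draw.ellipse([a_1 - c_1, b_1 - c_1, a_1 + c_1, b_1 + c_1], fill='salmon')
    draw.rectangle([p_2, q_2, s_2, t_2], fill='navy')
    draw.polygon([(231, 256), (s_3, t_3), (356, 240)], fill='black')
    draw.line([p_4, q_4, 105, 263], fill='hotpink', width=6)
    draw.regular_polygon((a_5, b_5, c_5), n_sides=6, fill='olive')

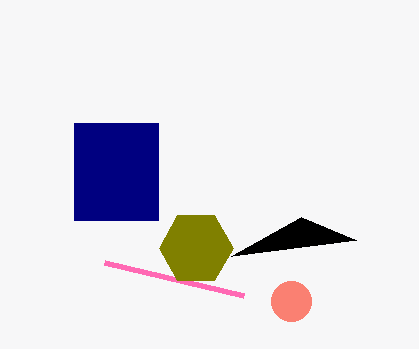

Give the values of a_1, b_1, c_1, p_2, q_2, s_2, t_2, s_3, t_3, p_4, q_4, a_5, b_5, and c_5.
a_1 = 291
b_1 = 301
c_1 = 20
p_2 = 74
q_2 = 123
s_2 = 158
t_2 = 220
s_3 = 301
t_3 = 217
p_4 = 244
q_4 = 296
a_5 = 196
b_5 = 248
c_5 = 37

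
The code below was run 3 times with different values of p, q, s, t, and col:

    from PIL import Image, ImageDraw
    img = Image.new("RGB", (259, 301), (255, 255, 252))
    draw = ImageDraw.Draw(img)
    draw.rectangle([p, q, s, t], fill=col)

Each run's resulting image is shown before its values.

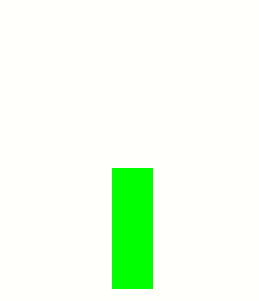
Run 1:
p = 112; q = 168; s = 152; t = 288; col = 'lime'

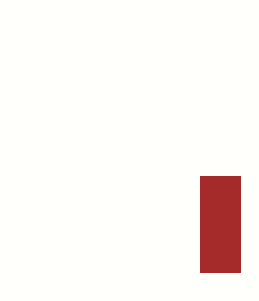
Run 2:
p = 200
q = 176
s = 240
t = 272
col = 'brown'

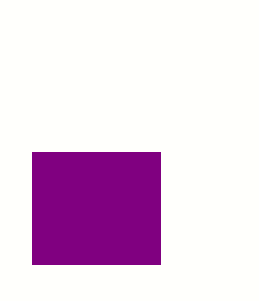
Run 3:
p = 32, q = 152, s = 160, t = 264, col = 'purple'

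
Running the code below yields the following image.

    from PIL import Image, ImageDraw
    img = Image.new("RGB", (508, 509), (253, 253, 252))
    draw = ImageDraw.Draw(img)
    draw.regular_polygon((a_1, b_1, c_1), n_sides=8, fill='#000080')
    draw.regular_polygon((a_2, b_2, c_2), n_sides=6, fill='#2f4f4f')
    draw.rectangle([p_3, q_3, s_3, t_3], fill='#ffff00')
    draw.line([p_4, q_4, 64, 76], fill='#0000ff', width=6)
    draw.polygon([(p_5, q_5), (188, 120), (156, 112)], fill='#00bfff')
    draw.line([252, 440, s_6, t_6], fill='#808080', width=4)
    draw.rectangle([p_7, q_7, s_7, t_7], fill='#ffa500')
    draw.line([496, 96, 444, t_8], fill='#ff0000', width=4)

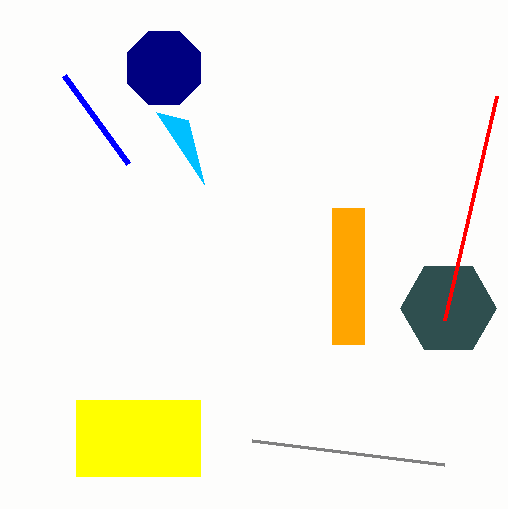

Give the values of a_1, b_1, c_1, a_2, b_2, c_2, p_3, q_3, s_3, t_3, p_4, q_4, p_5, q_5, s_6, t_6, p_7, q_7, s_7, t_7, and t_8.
a_1 = 164; b_1 = 68; c_1 = 40; a_2 = 448; b_2 = 308; c_2 = 48; p_3 = 76; q_3 = 400; s_3 = 200; t_3 = 476; p_4 = 128; q_4 = 164; p_5 = 204; q_5 = 184; s_6 = 444; t_6 = 464; p_7 = 332; q_7 = 208; s_7 = 364; t_7 = 344; t_8 = 320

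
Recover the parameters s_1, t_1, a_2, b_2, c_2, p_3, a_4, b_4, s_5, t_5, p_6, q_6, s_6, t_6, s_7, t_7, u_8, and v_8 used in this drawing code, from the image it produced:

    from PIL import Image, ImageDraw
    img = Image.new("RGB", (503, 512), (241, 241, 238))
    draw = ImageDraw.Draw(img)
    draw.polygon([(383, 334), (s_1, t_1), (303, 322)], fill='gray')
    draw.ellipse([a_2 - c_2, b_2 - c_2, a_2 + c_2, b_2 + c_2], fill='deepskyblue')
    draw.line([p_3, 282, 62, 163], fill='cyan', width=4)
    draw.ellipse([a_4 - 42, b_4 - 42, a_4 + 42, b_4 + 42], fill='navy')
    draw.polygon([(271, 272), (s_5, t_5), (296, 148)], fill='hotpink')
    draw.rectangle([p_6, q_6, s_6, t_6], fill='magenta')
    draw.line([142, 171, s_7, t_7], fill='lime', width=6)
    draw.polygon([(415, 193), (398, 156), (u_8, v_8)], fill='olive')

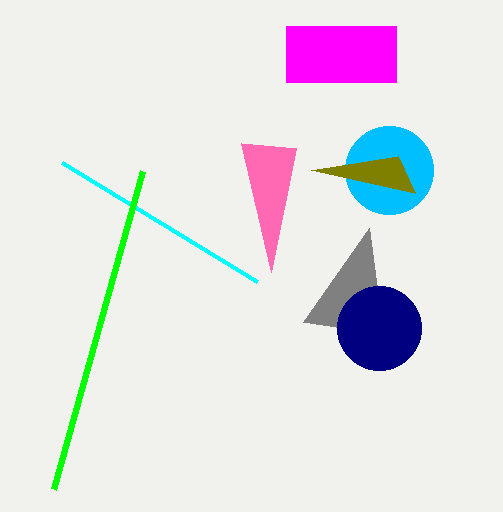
s_1 = 369; t_1 = 228; a_2 = 389; b_2 = 170; c_2 = 44; p_3 = 257; a_4 = 379; b_4 = 328; s_5 = 241; t_5 = 143; p_6 = 286; q_6 = 26; s_6 = 396; t_6 = 82; s_7 = 53; t_7 = 489; u_8 = 311; v_8 = 170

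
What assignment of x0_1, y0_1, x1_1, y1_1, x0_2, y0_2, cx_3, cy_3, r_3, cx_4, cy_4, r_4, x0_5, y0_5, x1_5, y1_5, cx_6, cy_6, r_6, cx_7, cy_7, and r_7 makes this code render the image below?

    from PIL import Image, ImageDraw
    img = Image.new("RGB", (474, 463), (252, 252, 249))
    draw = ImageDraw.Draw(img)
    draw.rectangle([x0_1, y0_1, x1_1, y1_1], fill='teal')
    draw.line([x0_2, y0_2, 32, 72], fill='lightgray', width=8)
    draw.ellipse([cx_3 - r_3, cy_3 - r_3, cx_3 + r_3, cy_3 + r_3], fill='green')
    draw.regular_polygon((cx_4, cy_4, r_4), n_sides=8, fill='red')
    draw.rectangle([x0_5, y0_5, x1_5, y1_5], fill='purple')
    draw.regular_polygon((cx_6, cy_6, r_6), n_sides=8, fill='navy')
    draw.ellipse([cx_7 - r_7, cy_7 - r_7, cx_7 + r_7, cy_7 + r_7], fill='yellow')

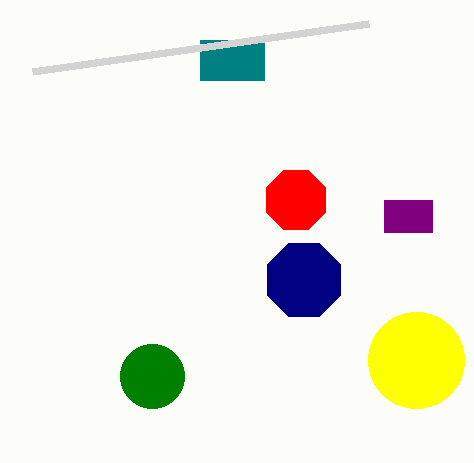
x0_1 = 200
y0_1 = 40
x1_1 = 264
y1_1 = 80
x0_2 = 368
y0_2 = 24
cx_3 = 152
cy_3 = 376
r_3 = 32
cx_4 = 296
cy_4 = 200
r_4 = 32
x0_5 = 384
y0_5 = 200
x1_5 = 432
y1_5 = 232
cx_6 = 304
cy_6 = 280
r_6 = 40
cx_7 = 416
cy_7 = 360
r_7 = 48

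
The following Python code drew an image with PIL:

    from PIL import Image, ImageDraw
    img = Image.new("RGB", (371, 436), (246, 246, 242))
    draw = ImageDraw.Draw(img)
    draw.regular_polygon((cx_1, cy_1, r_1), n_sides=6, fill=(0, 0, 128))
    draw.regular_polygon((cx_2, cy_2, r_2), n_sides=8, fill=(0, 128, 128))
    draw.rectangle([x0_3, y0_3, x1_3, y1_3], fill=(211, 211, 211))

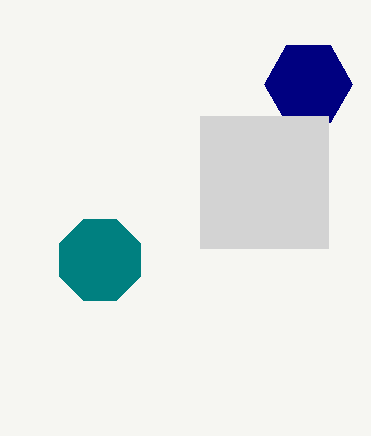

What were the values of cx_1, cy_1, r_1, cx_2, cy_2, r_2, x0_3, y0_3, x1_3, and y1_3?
cx_1 = 308
cy_1 = 84
r_1 = 44
cx_2 = 100
cy_2 = 260
r_2 = 44
x0_3 = 200
y0_3 = 116
x1_3 = 328
y1_3 = 248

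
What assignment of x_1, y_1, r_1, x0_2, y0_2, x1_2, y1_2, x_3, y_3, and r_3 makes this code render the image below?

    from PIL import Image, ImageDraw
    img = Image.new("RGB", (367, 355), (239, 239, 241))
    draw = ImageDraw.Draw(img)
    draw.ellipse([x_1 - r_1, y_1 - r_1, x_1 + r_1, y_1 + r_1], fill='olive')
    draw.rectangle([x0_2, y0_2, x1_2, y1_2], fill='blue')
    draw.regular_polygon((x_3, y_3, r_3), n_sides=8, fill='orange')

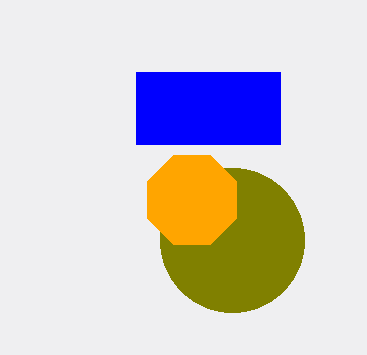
x_1 = 232, y_1 = 240, r_1 = 72, x0_2 = 136, y0_2 = 72, x1_2 = 280, y1_2 = 144, x_3 = 192, y_3 = 200, r_3 = 48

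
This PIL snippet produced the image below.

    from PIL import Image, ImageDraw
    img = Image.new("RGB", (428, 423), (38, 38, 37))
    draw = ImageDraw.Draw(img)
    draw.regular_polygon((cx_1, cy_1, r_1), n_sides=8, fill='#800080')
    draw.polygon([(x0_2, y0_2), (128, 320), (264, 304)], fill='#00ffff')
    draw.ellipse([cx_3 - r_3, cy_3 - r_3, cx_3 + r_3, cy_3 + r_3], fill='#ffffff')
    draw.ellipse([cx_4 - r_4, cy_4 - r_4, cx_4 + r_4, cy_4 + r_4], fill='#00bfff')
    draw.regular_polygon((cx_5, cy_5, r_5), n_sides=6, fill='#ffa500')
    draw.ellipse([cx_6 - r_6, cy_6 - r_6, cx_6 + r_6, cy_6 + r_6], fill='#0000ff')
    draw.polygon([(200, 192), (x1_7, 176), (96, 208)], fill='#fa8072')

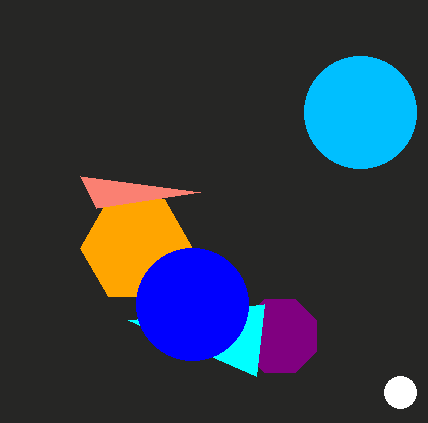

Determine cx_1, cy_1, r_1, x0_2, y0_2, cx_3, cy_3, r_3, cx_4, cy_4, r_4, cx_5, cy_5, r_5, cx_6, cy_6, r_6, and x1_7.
cx_1 = 280; cy_1 = 336; r_1 = 40; x0_2 = 256; y0_2 = 376; cx_3 = 400; cy_3 = 392; r_3 = 16; cx_4 = 360; cy_4 = 112; r_4 = 56; cx_5 = 136; cy_5 = 248; r_5 = 56; cx_6 = 192; cy_6 = 304; r_6 = 56; x1_7 = 80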